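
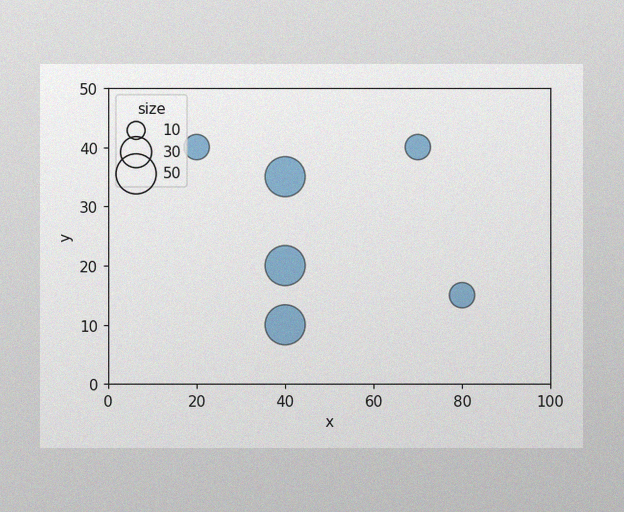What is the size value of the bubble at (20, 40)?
20

The image has some photo noise and uneven lighting. Matching the bubble at (20, 40) against the size legend gives 20.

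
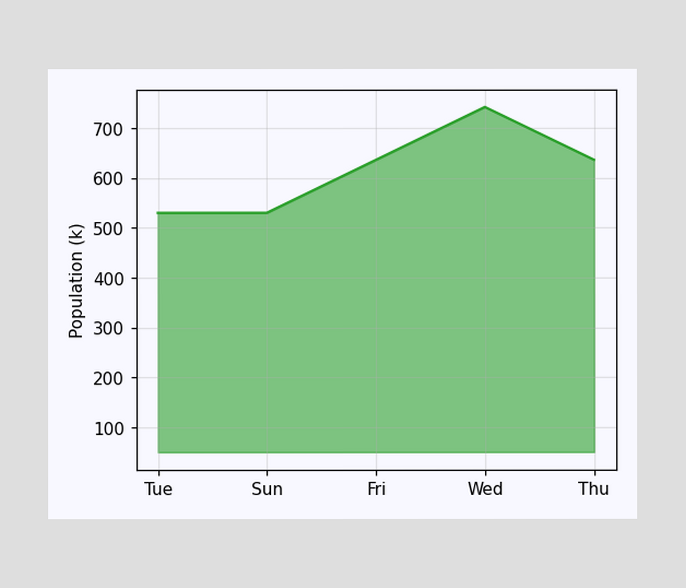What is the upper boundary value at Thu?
636k

At Thu the upper boundary is at 636k.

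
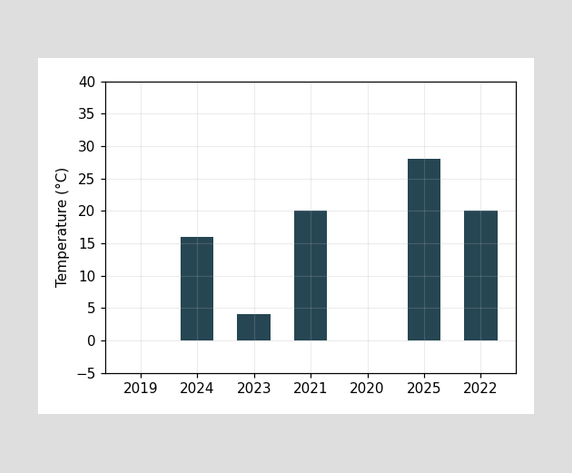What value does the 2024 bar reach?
Reading along the chart's y-axis, the 2024 bar reaches 16°C.

16°C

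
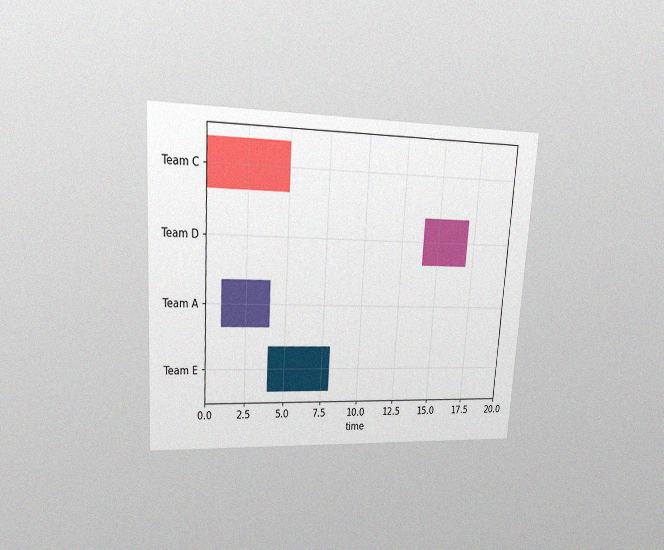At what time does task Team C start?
0

The chart is tilted about 4° clockwise and viewed at a slight angle, with some photo noise. The Team C bar begins at t=0.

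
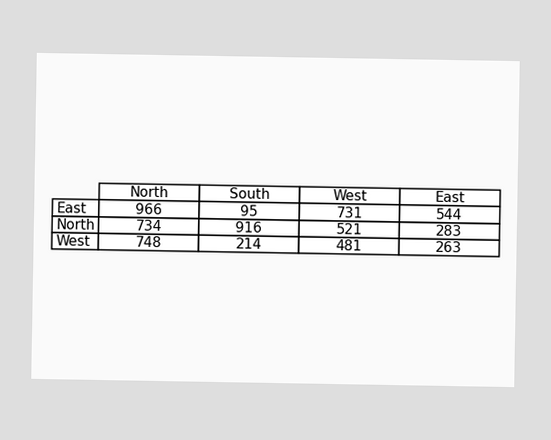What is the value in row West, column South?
The (West, South) cell reads 214.

214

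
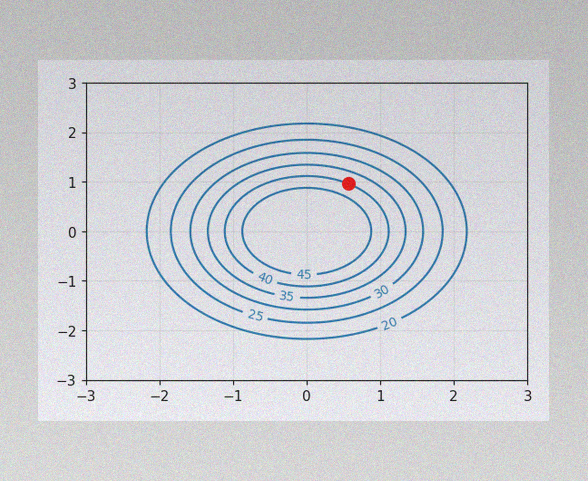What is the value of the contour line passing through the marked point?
40

The image has some photo noise and uneven lighting. The marked point sits on the contour labelled 40.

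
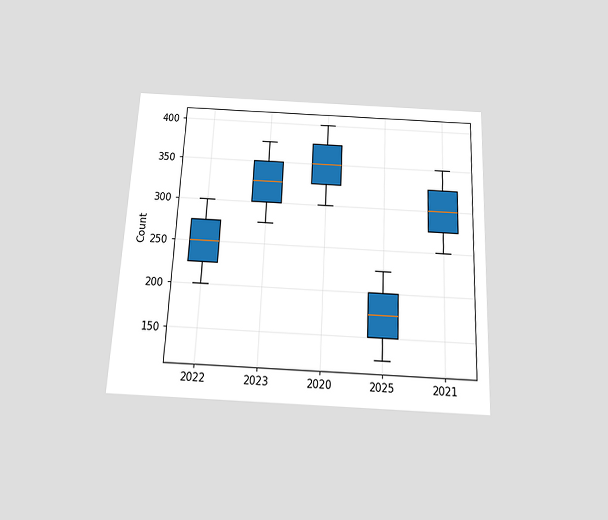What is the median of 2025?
175

The chart is tilted about 3° clockwise and viewed slightly from below. The median line in the 2025 box sits at 175.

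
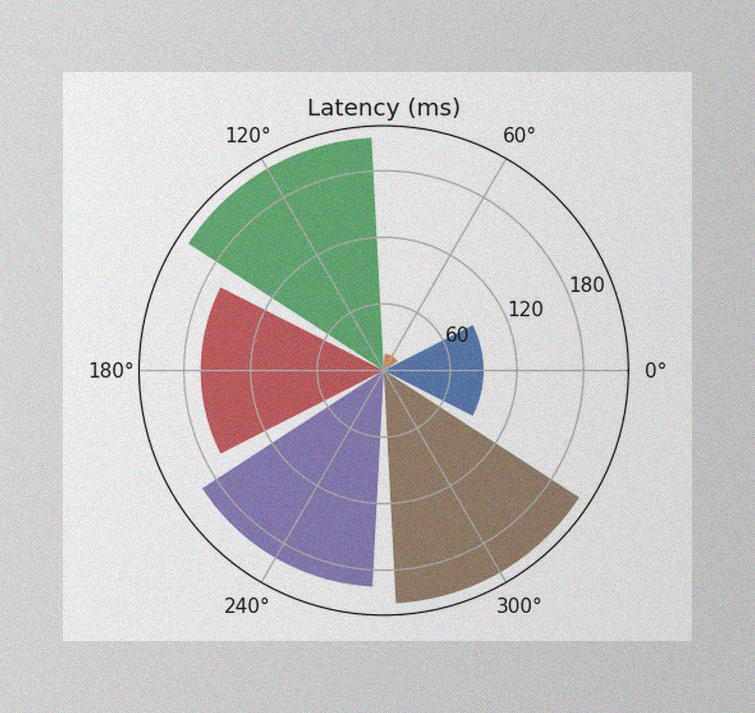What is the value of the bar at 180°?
165ms

The image has some photo noise and uneven lighting. The bar at 180° reaches 165ms on the radial axis.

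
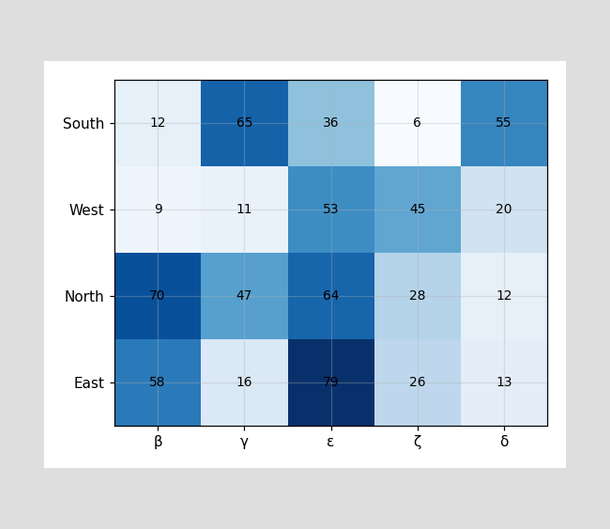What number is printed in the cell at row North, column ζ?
The (North, ζ) cell reads 28.

28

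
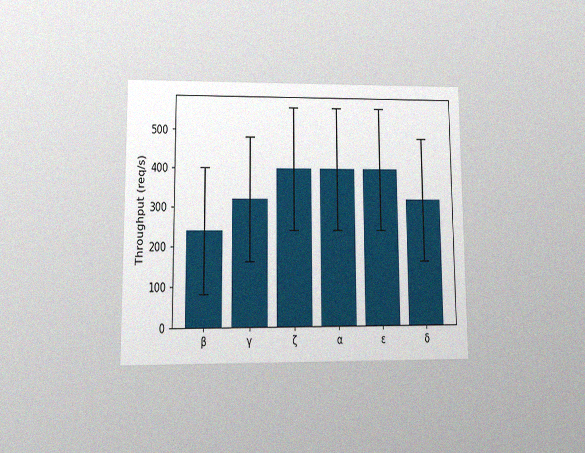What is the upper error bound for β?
The chart is viewed at a slight angle, with some photo noise. The β bar's upper whisker reaches 400req/s.

400req/s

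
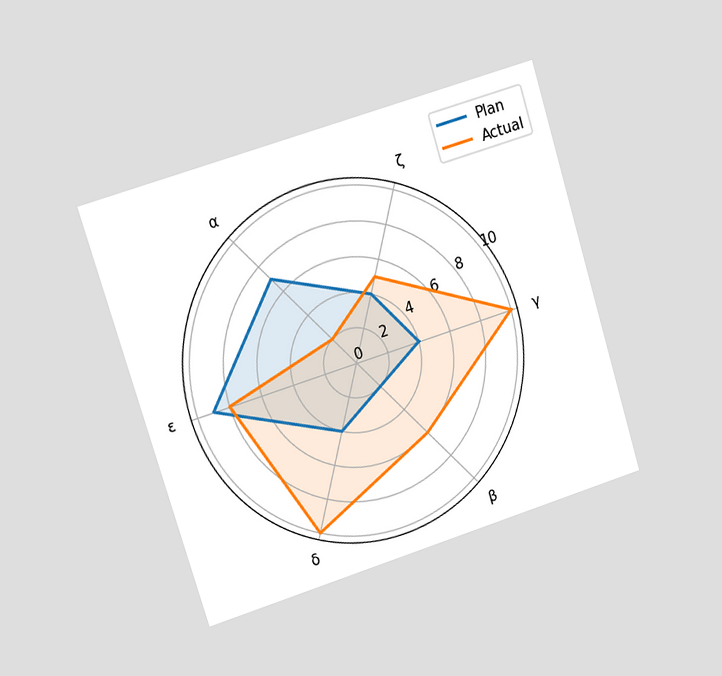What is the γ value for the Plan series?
The chart is tilted about 17° counter-clockwise and viewed slightly from the left. On the γ axis, Plan reaches 4.

4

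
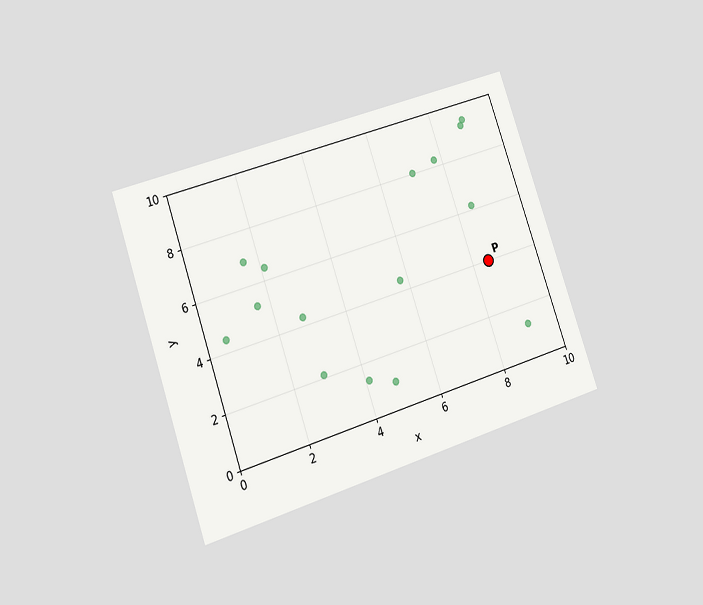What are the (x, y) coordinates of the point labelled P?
The chart is tilted about 19° counter-clockwise and viewed at a slight angle. Following the gridlines from P to each axis, P sits at (8.5, 4).

(8.5, 4)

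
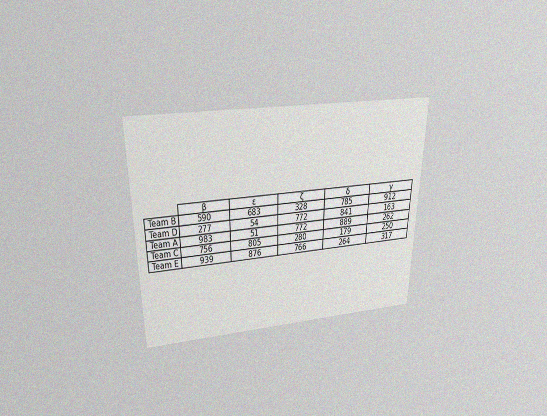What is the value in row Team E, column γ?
The chart is viewed slightly from above, with some photo noise. The (Team E, γ) cell reads 317.

317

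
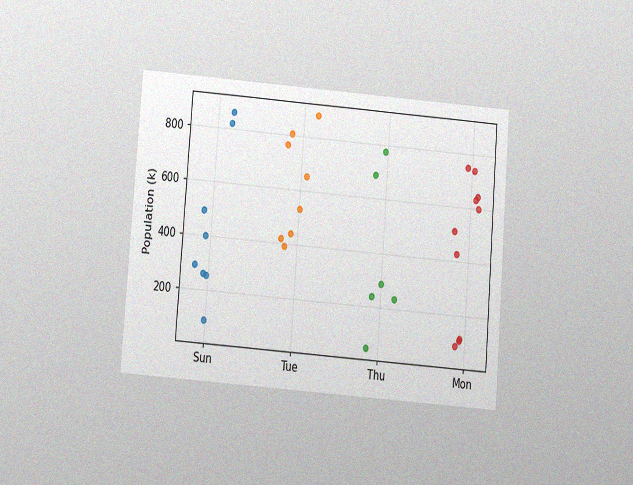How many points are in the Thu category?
6

The chart is tilted about 4° clockwise and viewed slightly from below, with some photo noise. Counting the markers in the Thu column gives 6.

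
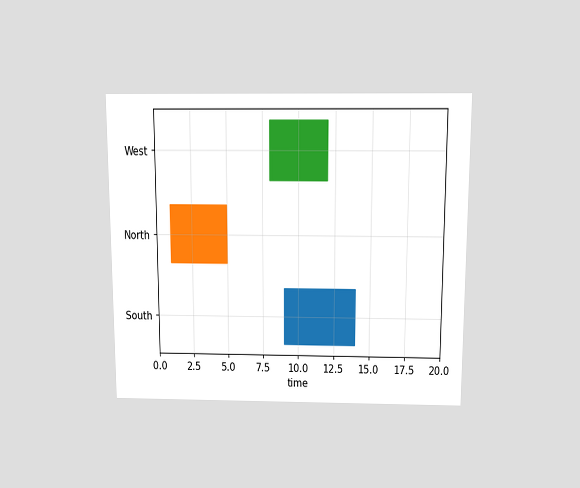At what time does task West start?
The chart is viewed slightly from above. The West bar begins at t=8.

8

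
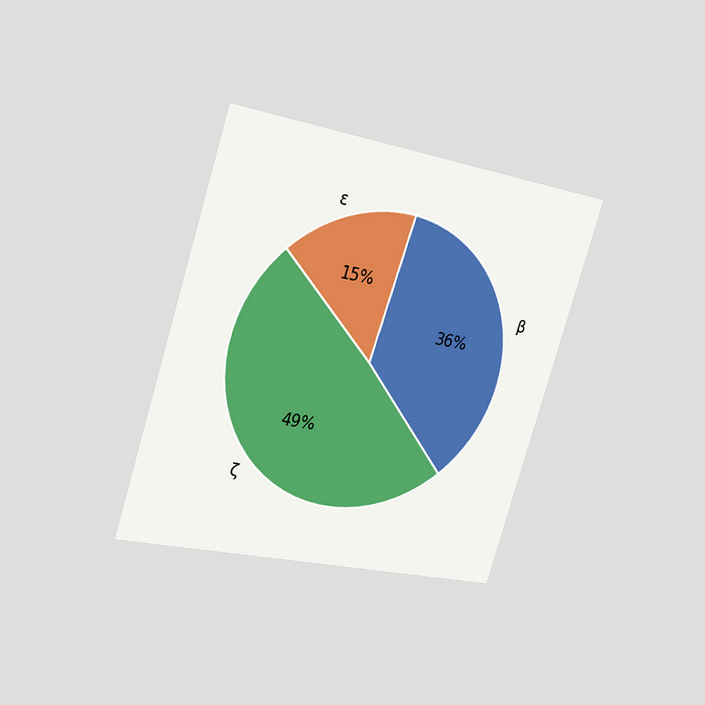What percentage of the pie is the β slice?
36%

The chart is tilted about 17° clockwise and viewed slightly from the left. The β slice takes up 36% of the pie.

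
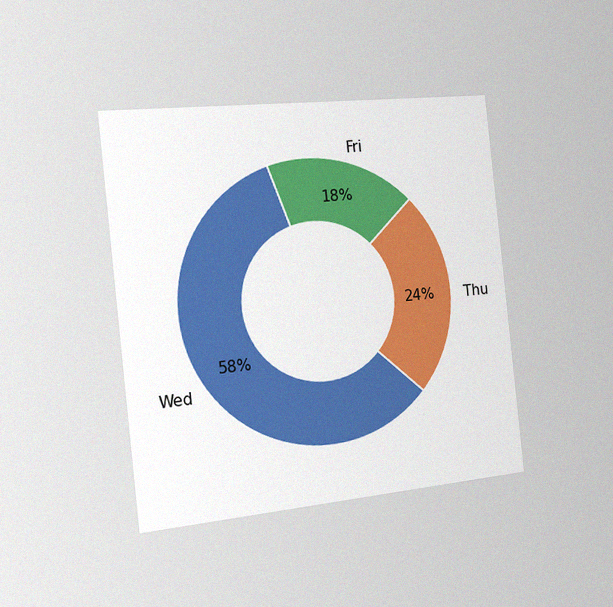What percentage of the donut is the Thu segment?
The chart is tilted about 6° counter-clockwise and viewed slightly from the left, with some photo noise. The Thu segment takes up 24% of the ring.

24%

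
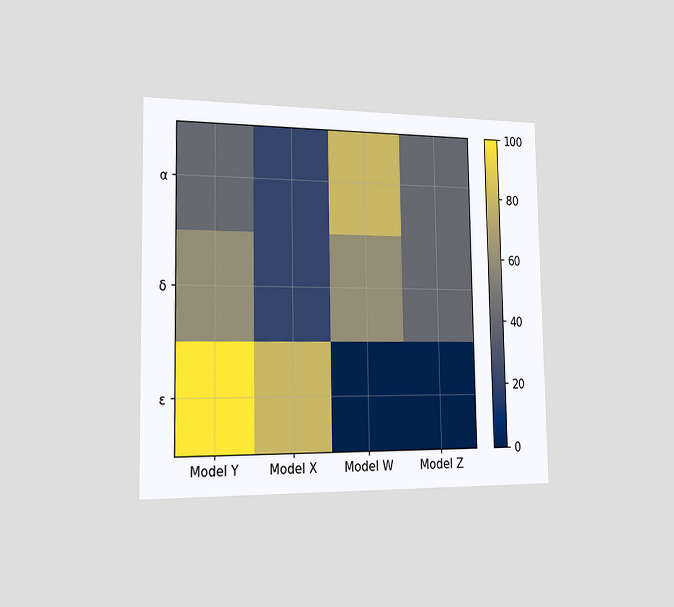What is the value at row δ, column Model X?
20

The chart is viewed slightly from the left. Matching cell (δ, Model X) against the colorbar gives 20.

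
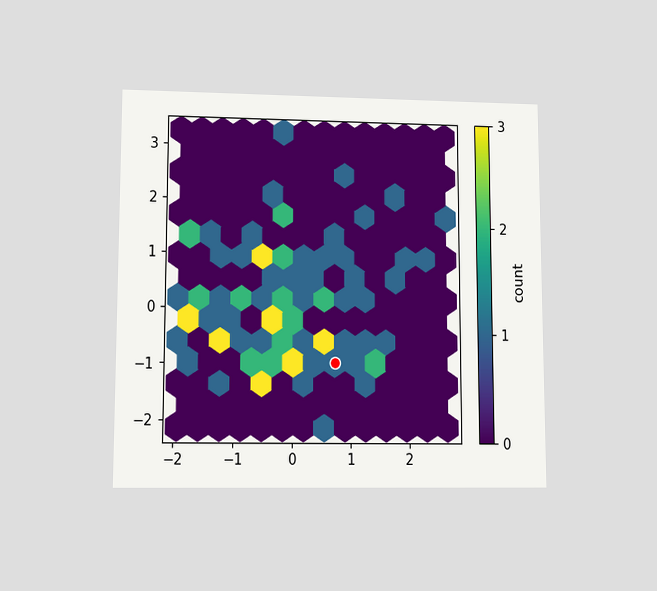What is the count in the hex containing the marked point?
The chart is viewed at a slight angle. The marked hex reads 1 on the colorbar.

1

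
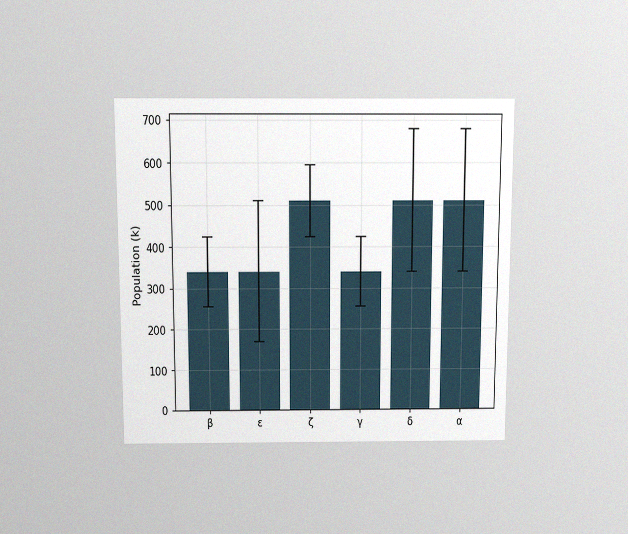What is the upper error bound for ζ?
The chart is viewed slightly from above, with some photo noise. The ζ bar's upper whisker reaches 595k.

595k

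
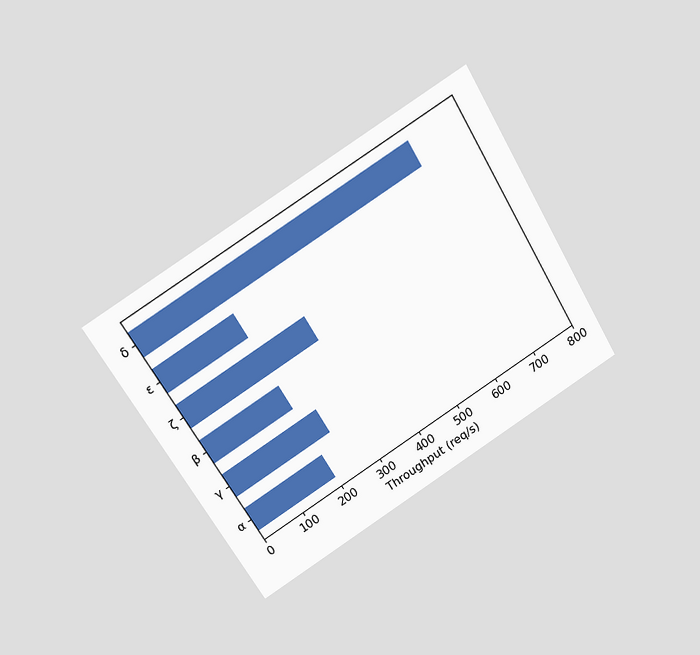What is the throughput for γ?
240req/s

The chart is tilted about 31° counter-clockwise and viewed at a slight angle. Reading along the chart's x-axis, the γ bar reaches 240req/s.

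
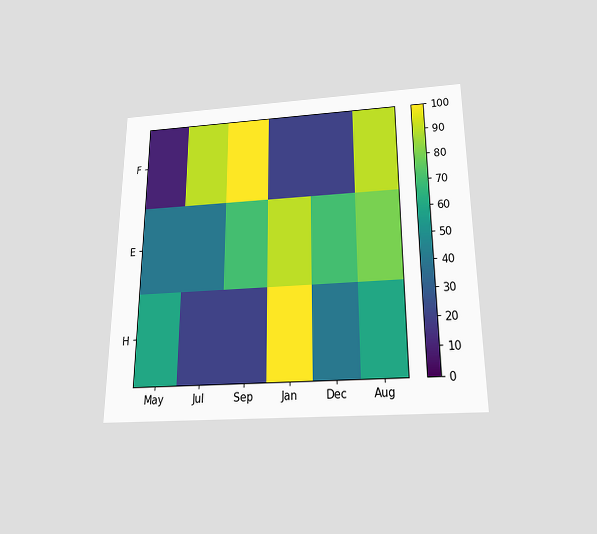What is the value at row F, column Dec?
20

The chart is viewed slightly from below. Matching cell (F, Dec) against the colorbar gives 20.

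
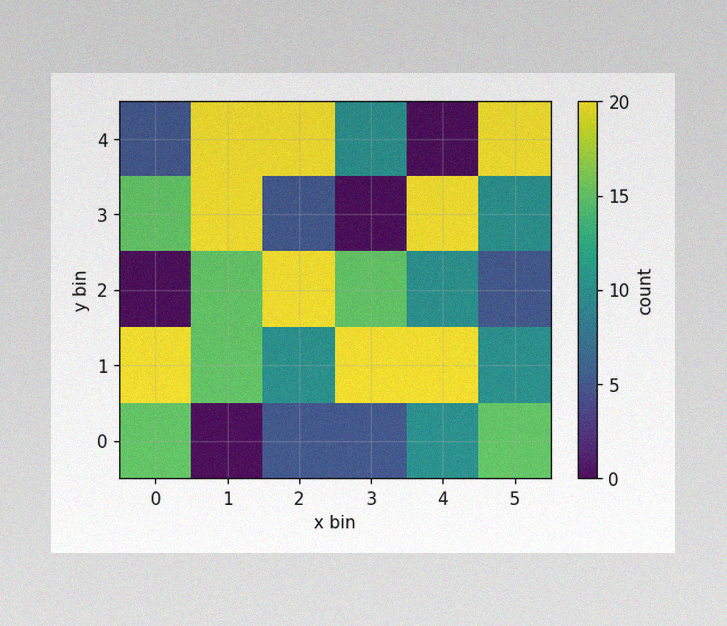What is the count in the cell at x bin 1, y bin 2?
The image has some photo noise and uneven lighting. Matching the cell (1, 2) against the colorbar gives 15.

15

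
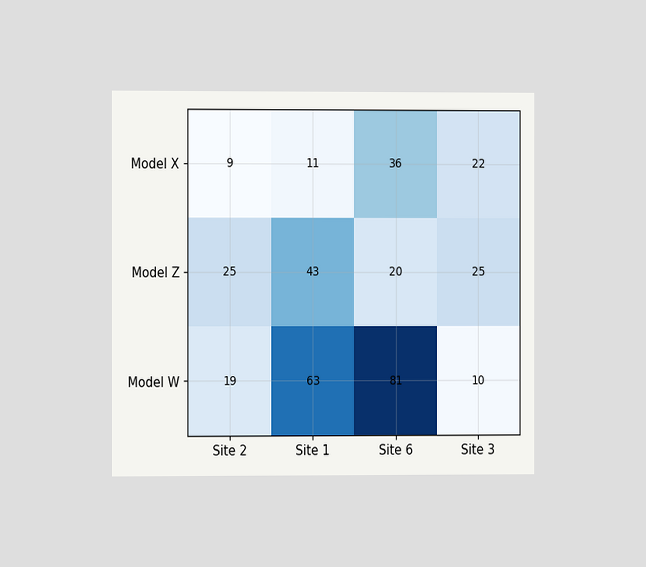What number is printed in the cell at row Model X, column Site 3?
22

The chart is viewed at a slight angle. The (Model X, Site 3) cell reads 22.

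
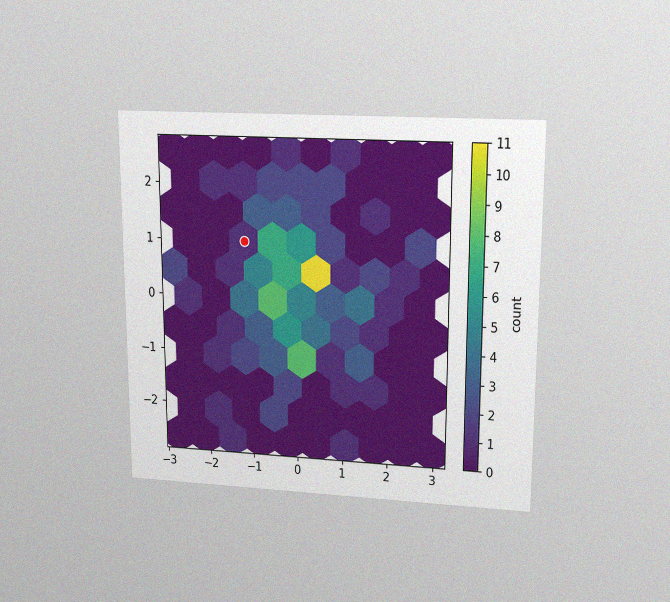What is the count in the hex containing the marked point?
1

The chart is viewed at a slight angle, with some photo noise. The marked hex reads 1 on the colorbar.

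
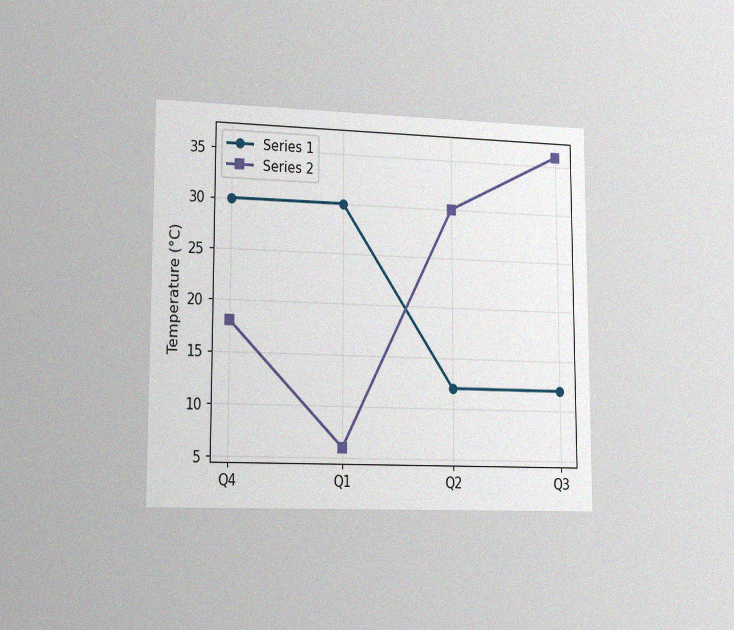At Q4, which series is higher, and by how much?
The chart is viewed slightly from the left, with some photo noise. At Q4, Series 1 sits above the other line by 12°C.

Series 1, by 12°C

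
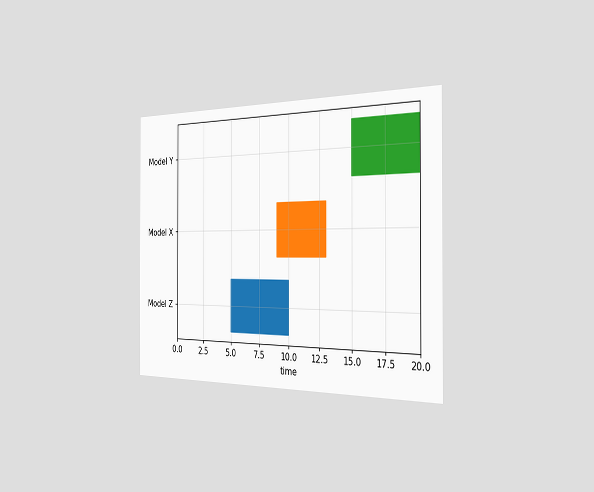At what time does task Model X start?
9

The chart is viewed slightly from the right. The Model X bar begins at t=9.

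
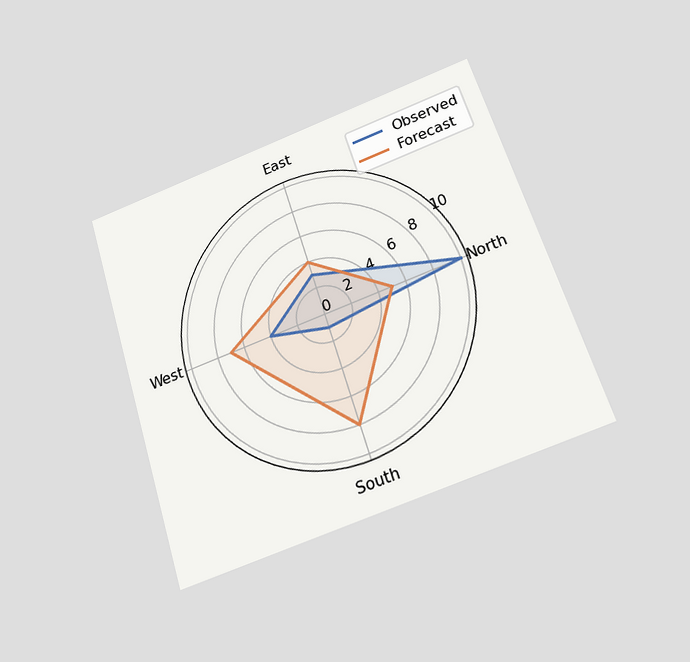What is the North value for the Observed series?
The chart is tilted about 18° counter-clockwise and viewed slightly from below. On the North axis, Observed reaches 10.

10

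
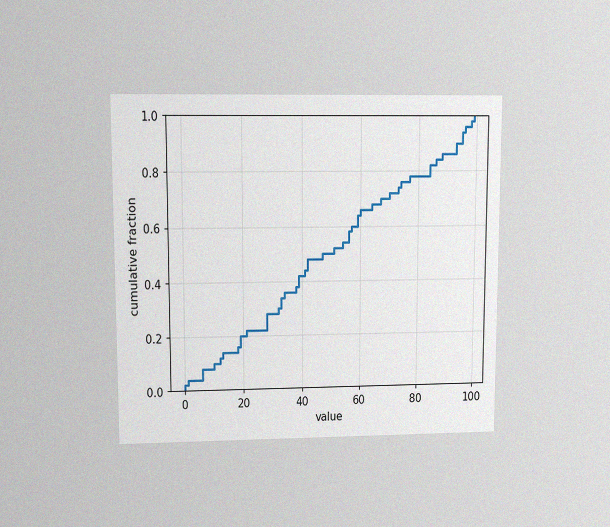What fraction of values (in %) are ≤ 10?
10%

The chart is viewed at a slight angle, with some photo noise. At x=10 the ECDF step is at 10%.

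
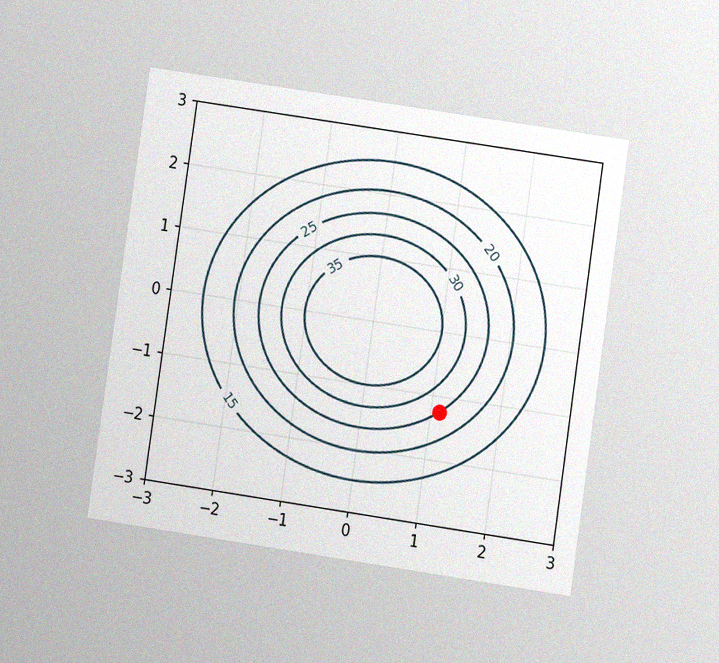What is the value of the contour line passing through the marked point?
The chart is tilted about 8° clockwise and viewed at a slight angle, with some photo noise. The marked point sits on the contour labelled 25.

25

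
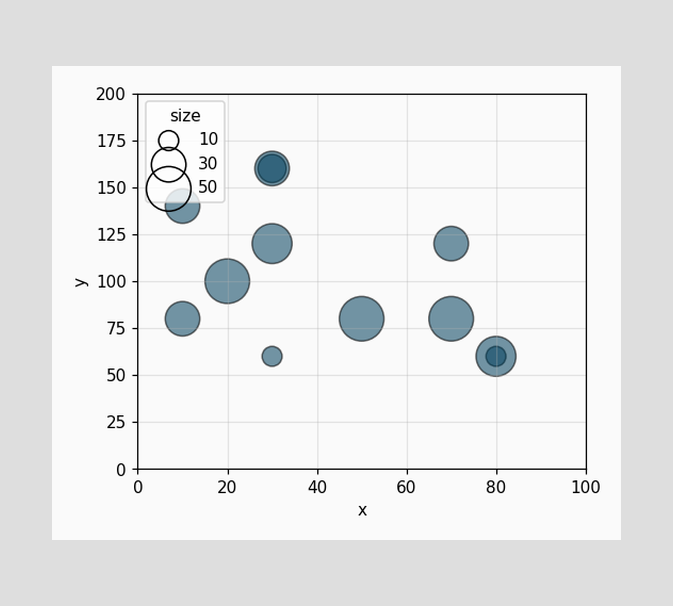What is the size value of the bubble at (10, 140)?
Matching the bubble at (10, 140) against the size legend gives 30.

30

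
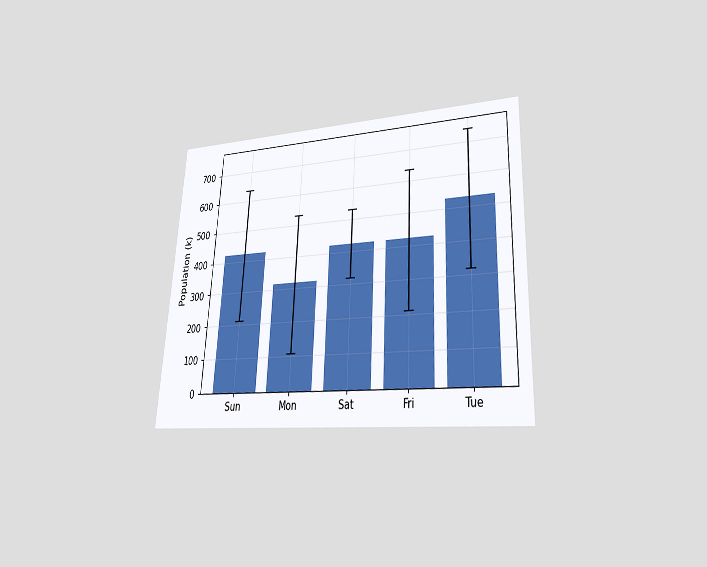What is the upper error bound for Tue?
742k

The chart is tilted about 3° clockwise and viewed at a slight angle. The Tue bar's upper whisker reaches 742k.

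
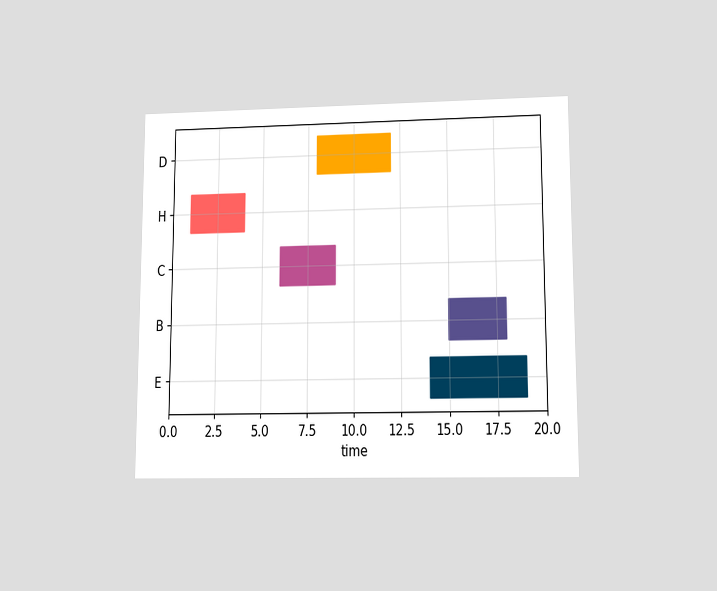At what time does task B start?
15

The chart is viewed at a slight angle. The B bar begins at t=15.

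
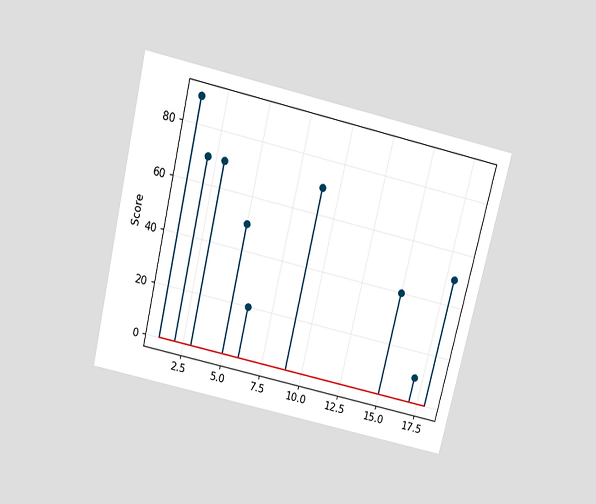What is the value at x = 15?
40

The chart is tilted about 13° clockwise and viewed slightly from above. The stem at x=15 reaches 40.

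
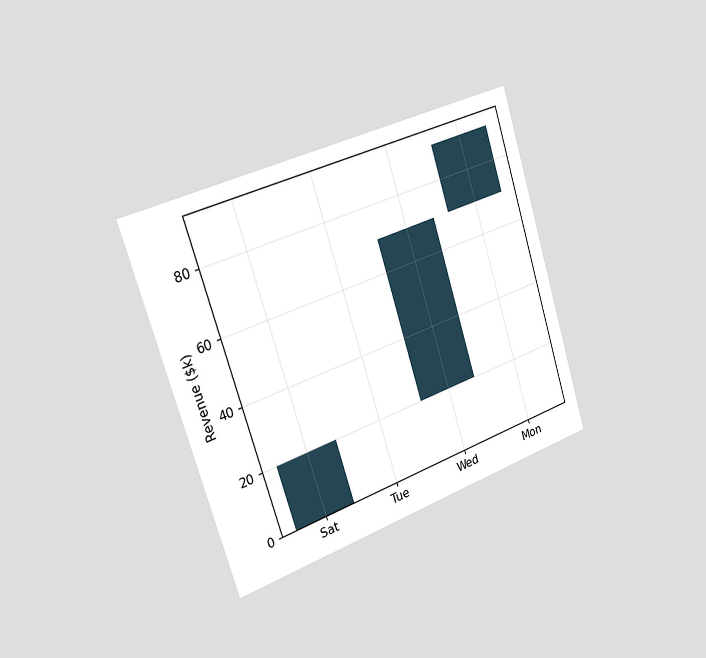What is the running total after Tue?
$20k

The chart is tilted about 18° counter-clockwise and viewed slightly from the left. After Tue the running total reaches $20k.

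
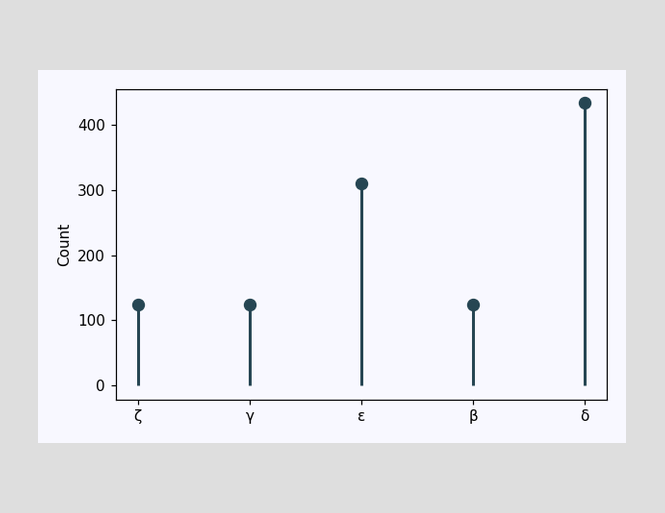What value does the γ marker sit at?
124

The γ marker sits at 124.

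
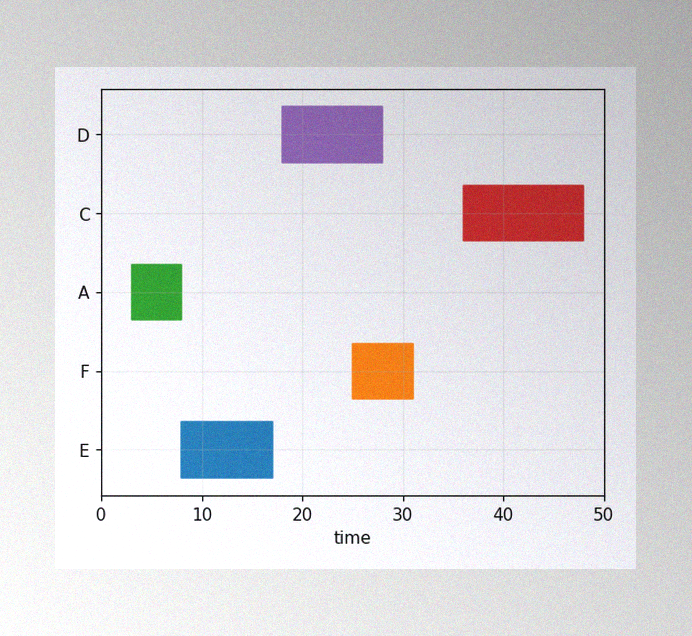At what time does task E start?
8

The image has some photo noise and uneven lighting. The E bar begins at t=8.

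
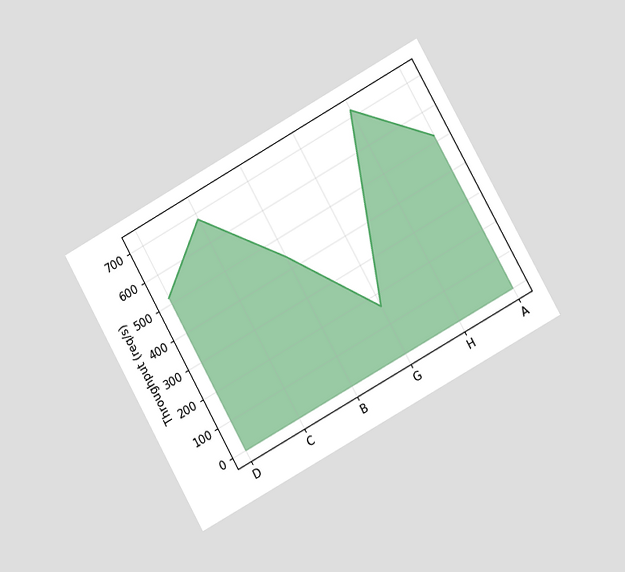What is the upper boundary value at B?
440req/s

The chart is tilted about 29° counter-clockwise and viewed slightly from the right. At B the upper boundary is at 440req/s.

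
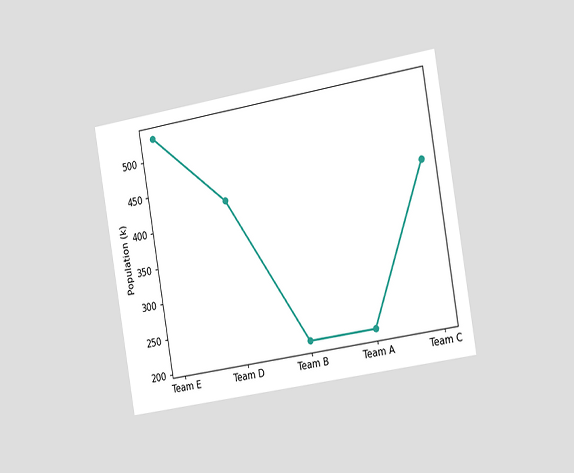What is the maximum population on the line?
530k

The chart is tilted about 10° counter-clockwise and viewed slightly from the right. The highest point is at Team E, and reading across to the y-axis gives 530k.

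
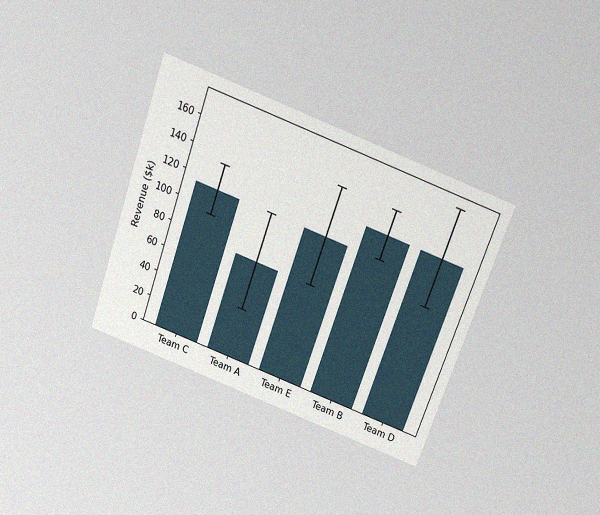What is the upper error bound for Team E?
The chart is tilted about 20° clockwise and viewed slightly from above, with some photo noise. The Team E bar's upper whisker reaches $152k.

$152k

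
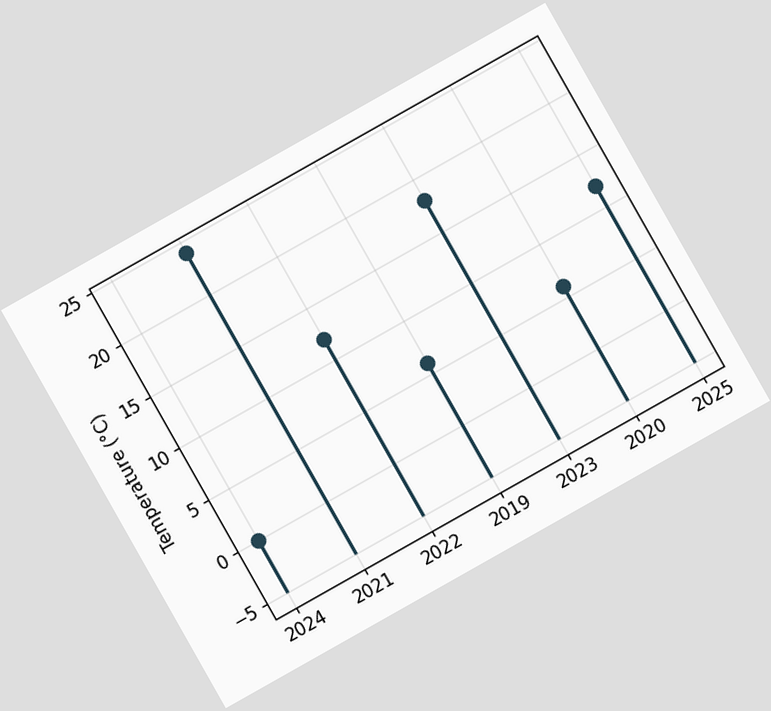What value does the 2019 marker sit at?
6°C

The chart is tilted about 29° counter-clockwise. The 2019 marker sits at 6°C.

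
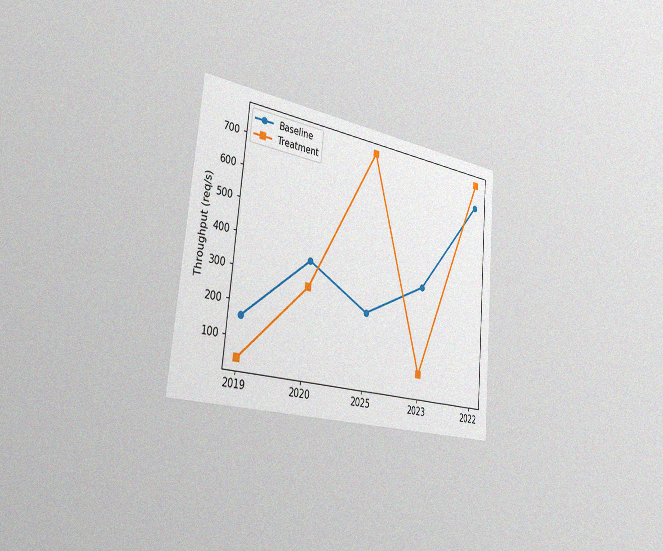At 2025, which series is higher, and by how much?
The chart is tilted about 5° clockwise and viewed slightly from the left, with some photo noise. At 2025, Treatment sits above the other line by 520req/s.

Treatment, by 520req/s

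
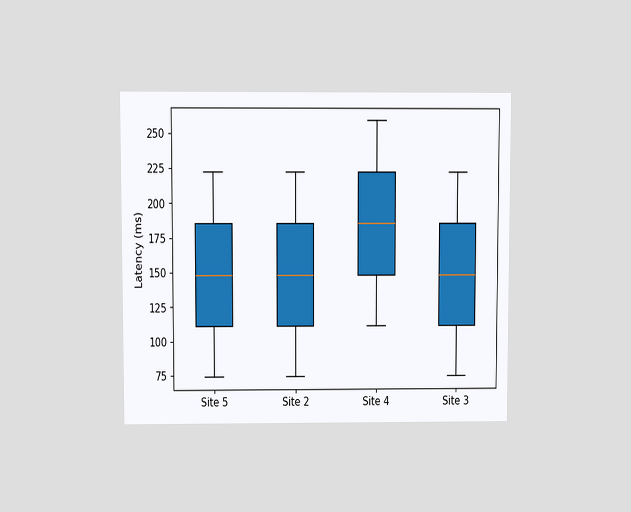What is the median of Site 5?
148ms

The chart is viewed at a slight angle. The median line in the Site 5 box sits at 148ms.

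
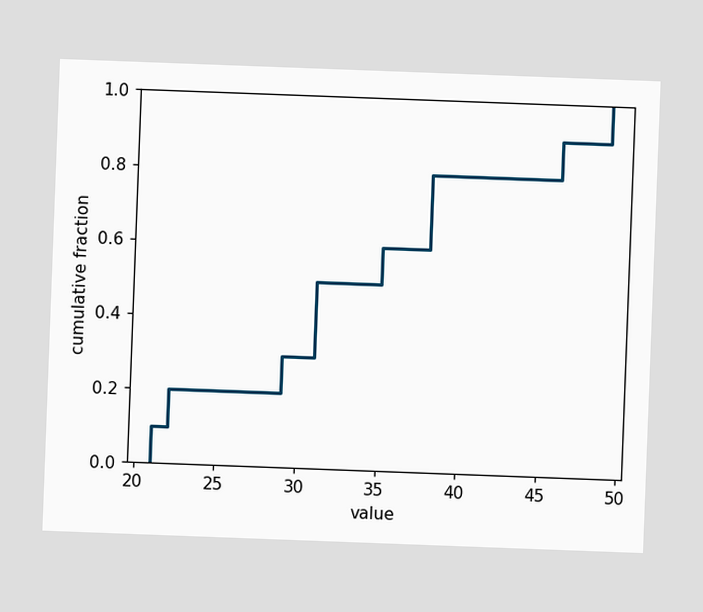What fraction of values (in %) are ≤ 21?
10%

The chart is tilted about 2° clockwise. At x=21 the ECDF step is at 10%.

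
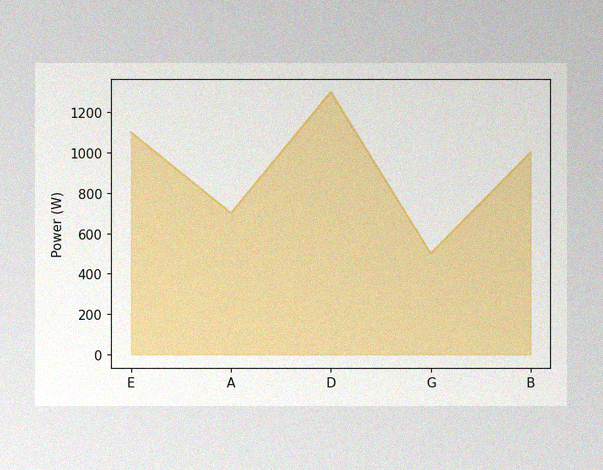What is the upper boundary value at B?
The image has some photo noise and uneven lighting. At B the upper boundary is at 1000W.

1000W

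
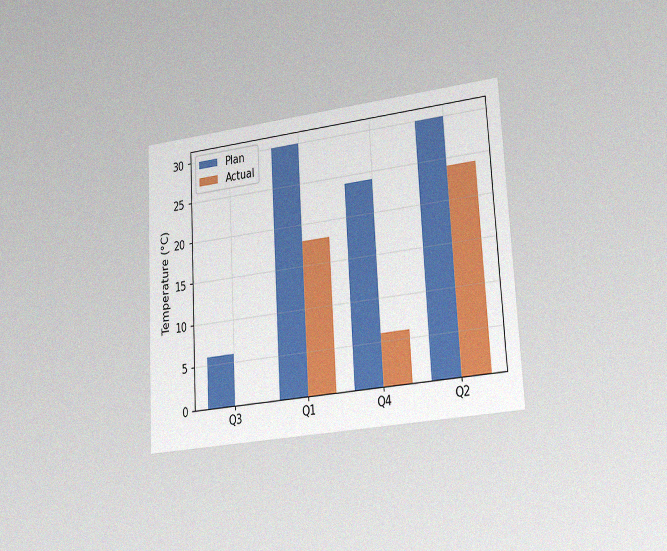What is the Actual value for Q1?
The chart is tilted about 3° counter-clockwise and viewed slightly from the right, with some photo noise. The Actual bar at Q1 reaches 18°C on the y-axis.

18°C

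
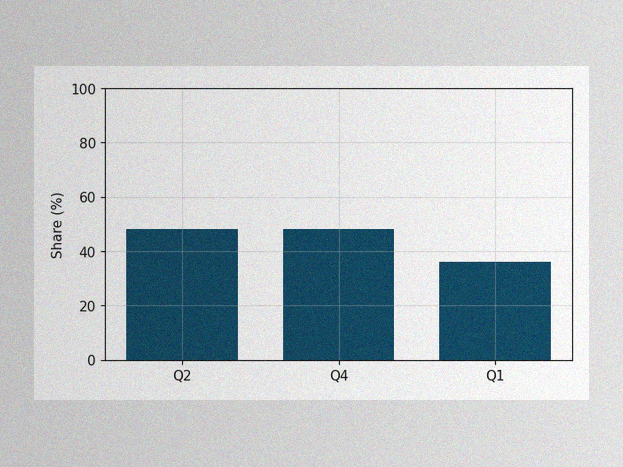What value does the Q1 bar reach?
The image has some photo noise and uneven lighting. Reading along the chart's y-axis, the Q1 bar reaches 36%.

36%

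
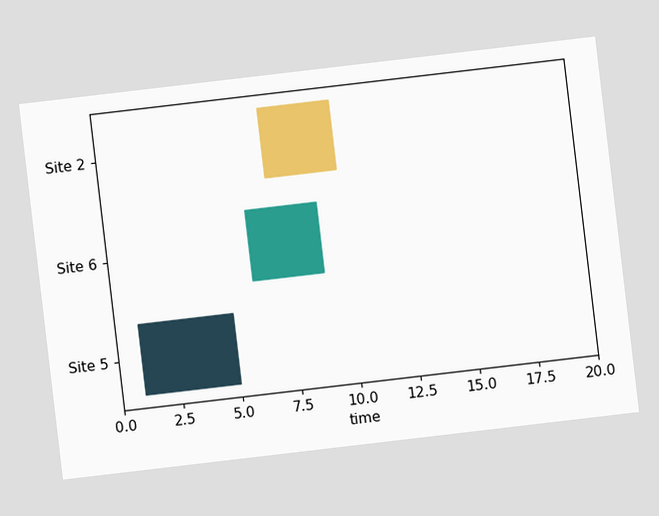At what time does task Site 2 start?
7

The chart is tilted about 7° counter-clockwise. The Site 2 bar begins at t=7.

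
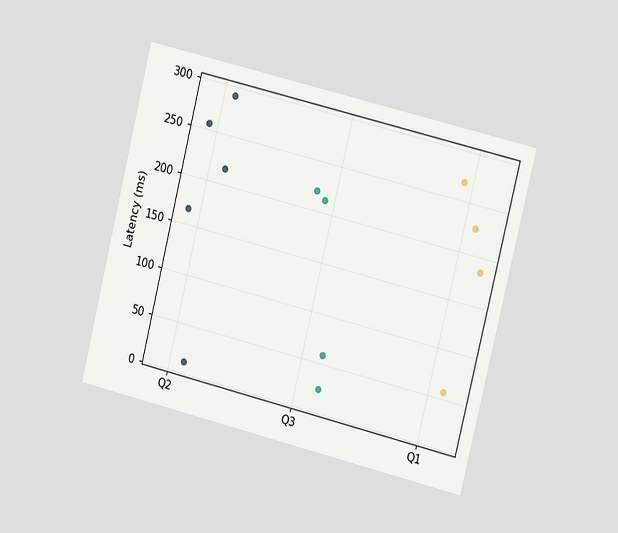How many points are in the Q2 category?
5

The chart is tilted about 14° clockwise and viewed slightly from the right. Counting the markers in the Q2 column gives 5.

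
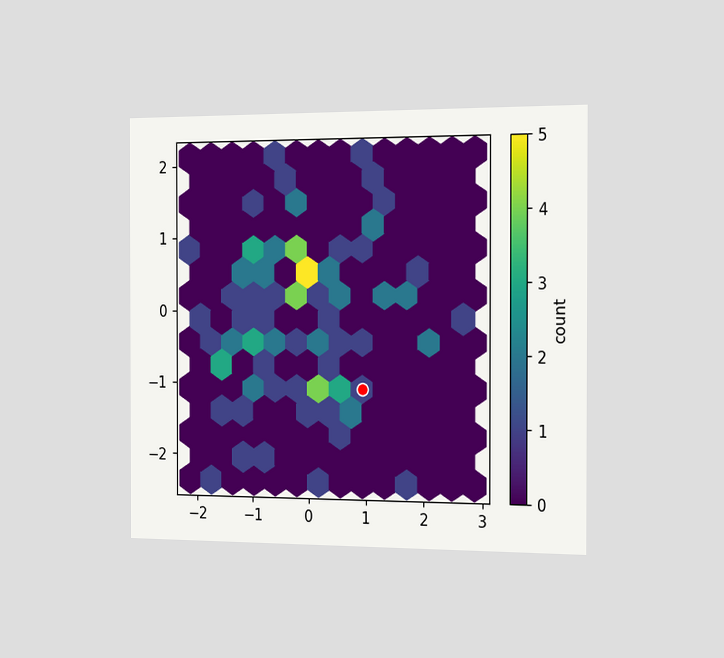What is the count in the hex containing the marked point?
The chart is viewed slightly from the right. The marked hex reads 1 on the colorbar.

1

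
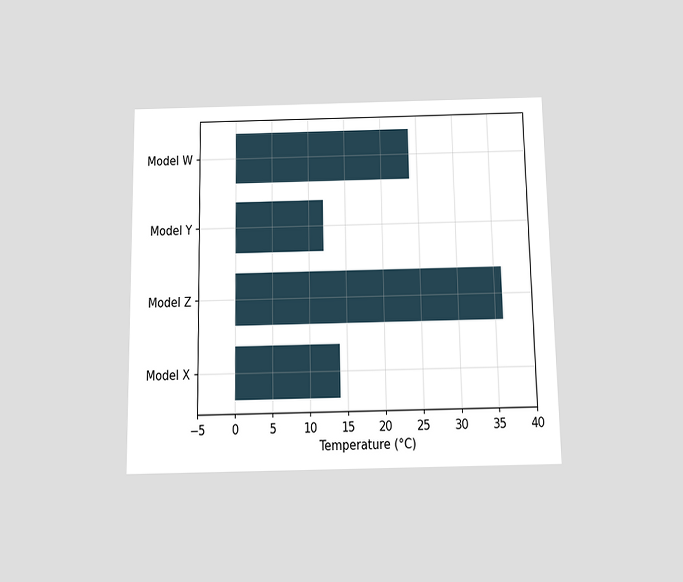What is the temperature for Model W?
The chart is viewed slightly from below. Reading along the chart's x-axis, the Model W bar reaches 24°C.

24°C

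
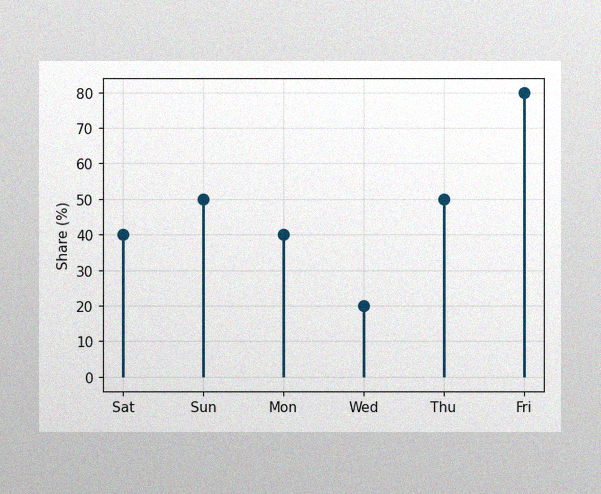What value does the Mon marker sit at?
The image has some photo noise and uneven lighting. The Mon marker sits at 40%.

40%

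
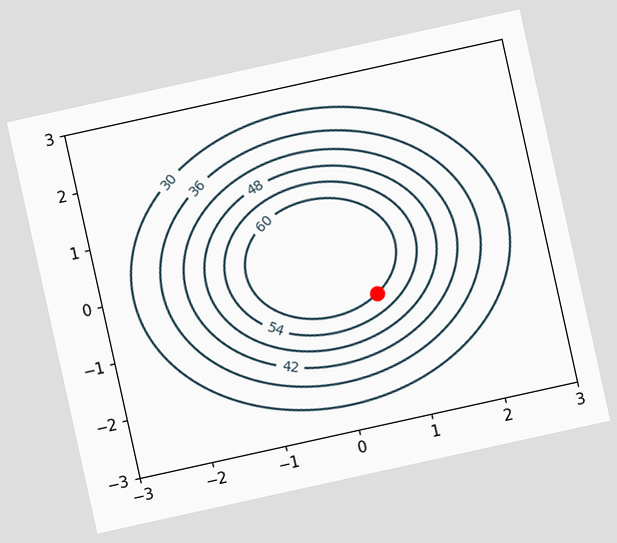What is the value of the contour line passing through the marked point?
The chart is tilted about 12° counter-clockwise. The marked point sits on the contour labelled 60.

60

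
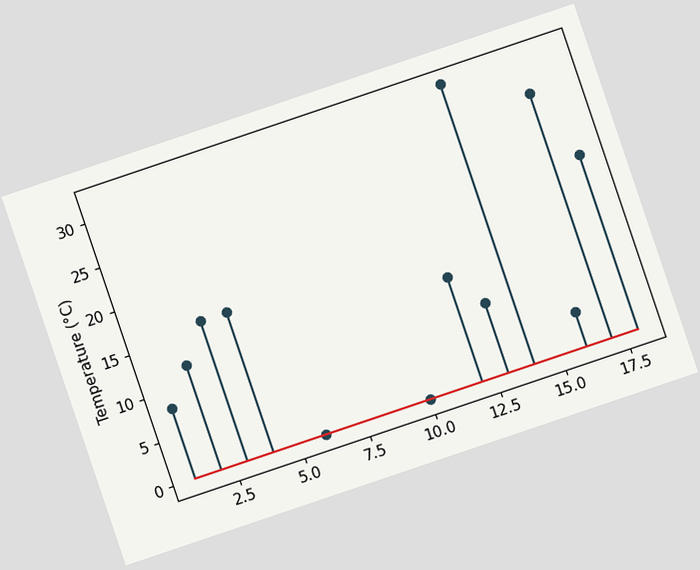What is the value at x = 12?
12°C

The chart is tilted about 19° counter-clockwise. The stem at x=12 reaches 12°C.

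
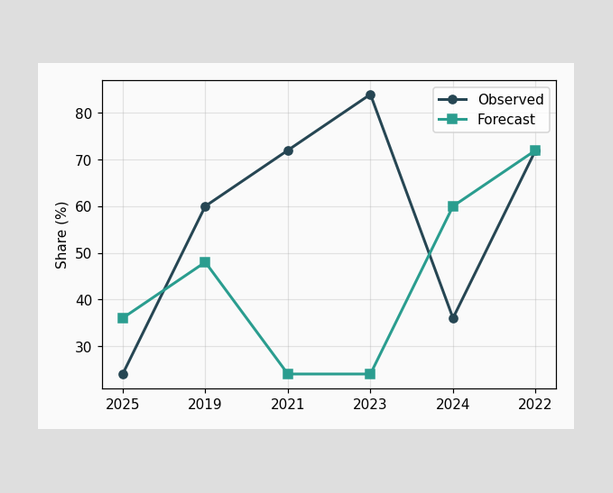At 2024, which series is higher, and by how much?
Forecast, by 24%

At 2024, Forecast sits above the other line by 24%.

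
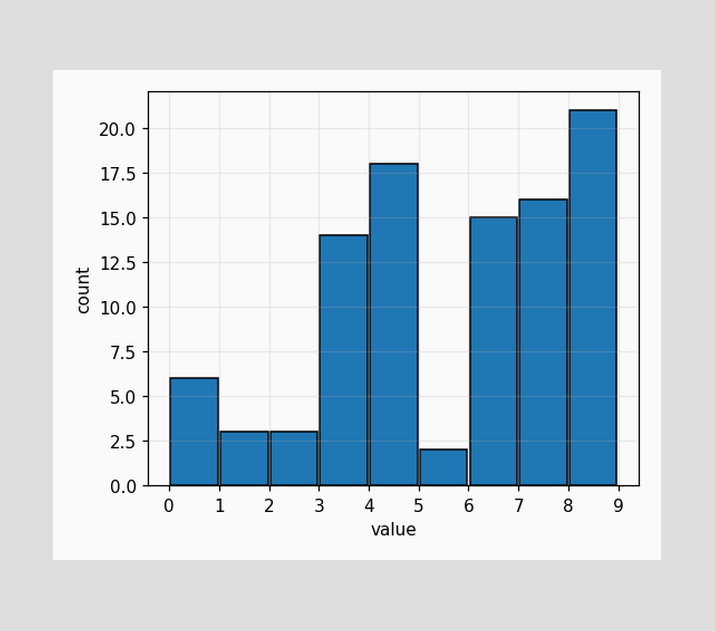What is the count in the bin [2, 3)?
3

The [2, 3) bin has height 3.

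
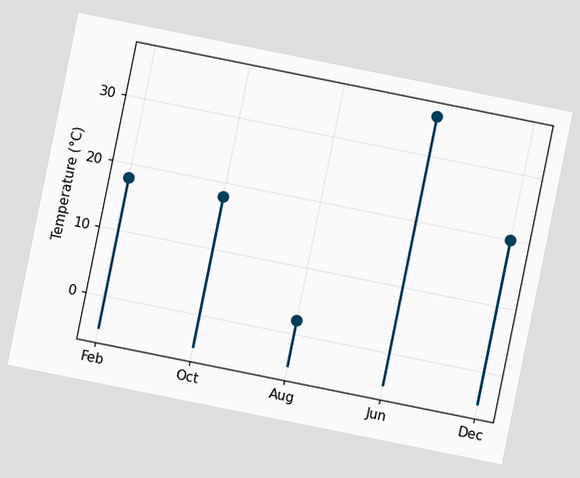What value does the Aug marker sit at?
The chart is tilted about 11° clockwise. The Aug marker sits at 2°C.

2°C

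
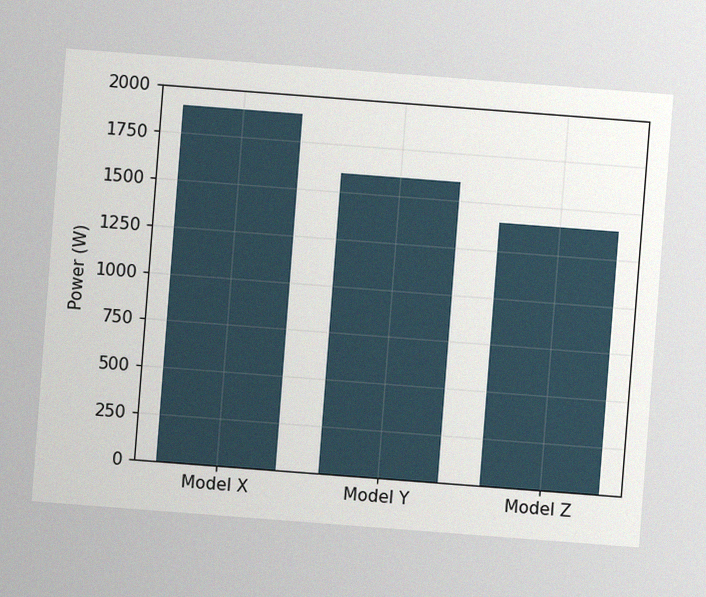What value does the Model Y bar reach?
1600W

The chart is tilted about 4° clockwise, with some photo noise. Reading along the chart's y-axis, the Model Y bar reaches 1600W.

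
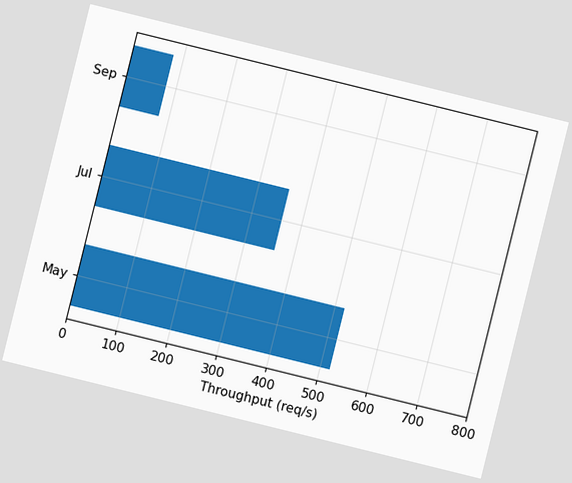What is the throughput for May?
The chart is tilted about 14° clockwise. Reading along the chart's x-axis, the May bar reaches 520req/s.

520req/s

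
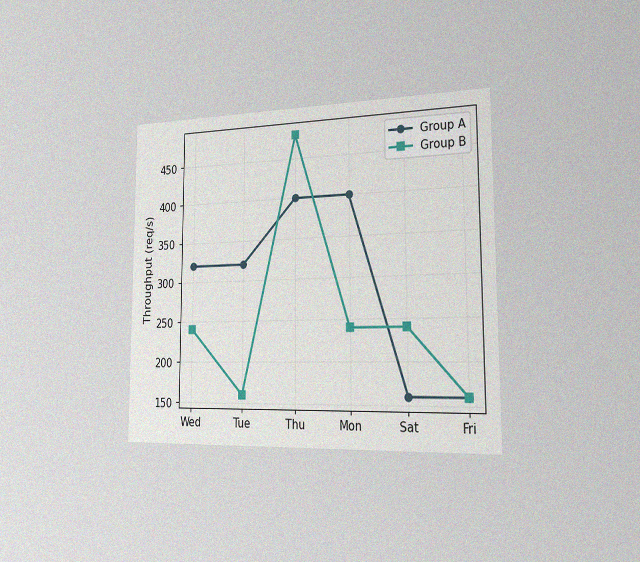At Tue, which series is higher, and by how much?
Group A, by 160req/s

The chart is viewed slightly from the right, with some photo noise. At Tue, Group A sits above the other line by 160req/s.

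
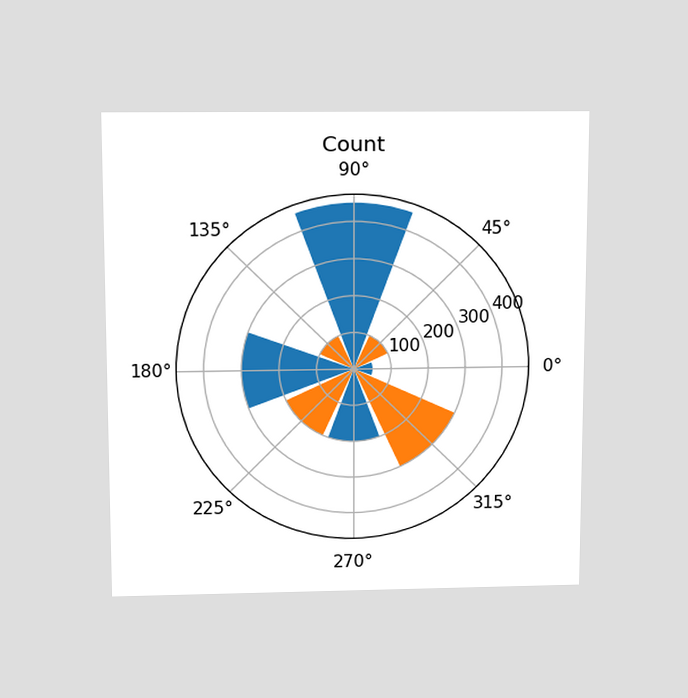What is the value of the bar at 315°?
300

The chart is viewed slightly from above. The bar at 315° reaches 300 on the radial axis.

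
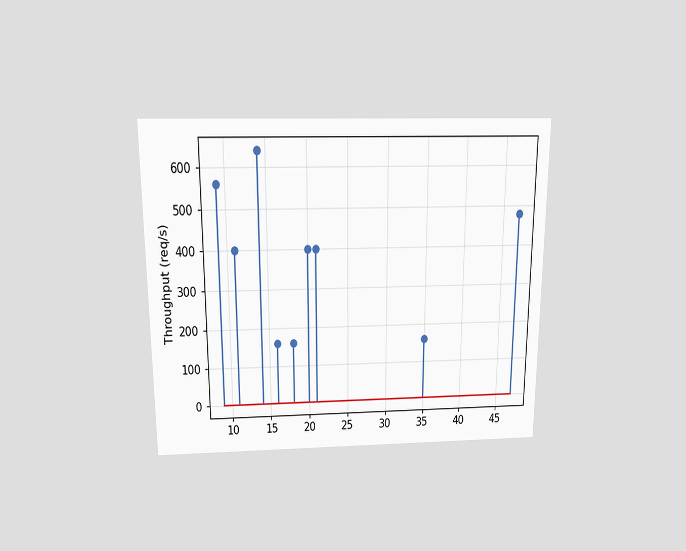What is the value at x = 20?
400req/s

The chart is viewed slightly from above. The stem at x=20 reaches 400req/s.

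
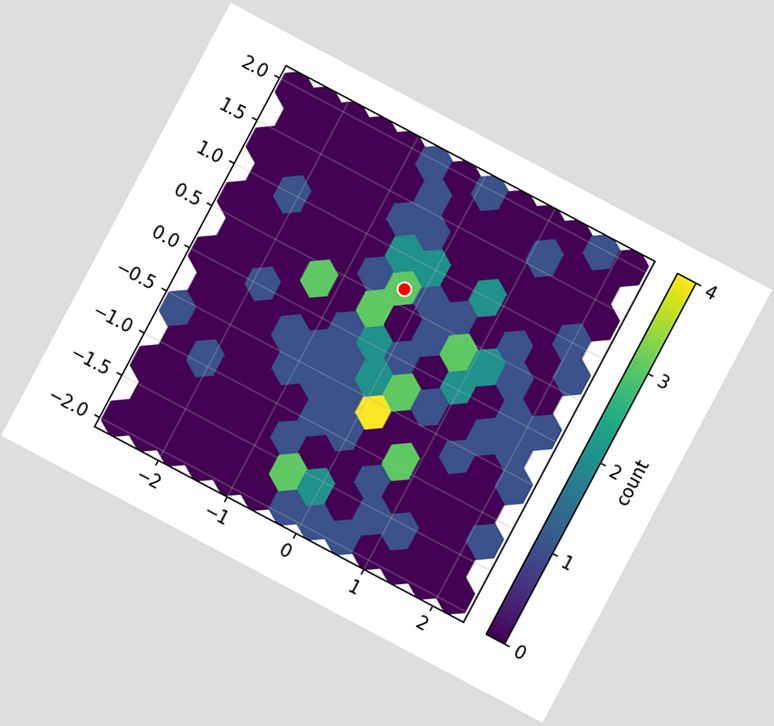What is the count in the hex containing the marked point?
3

The chart is tilted about 28° clockwise. The marked hex reads 3 on the colorbar.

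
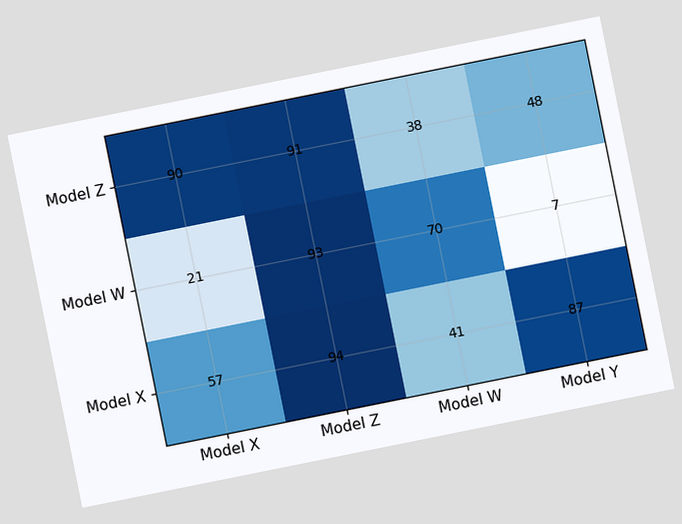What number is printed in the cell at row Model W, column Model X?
The chart is tilted about 11° counter-clockwise. The (Model W, Model X) cell reads 21.

21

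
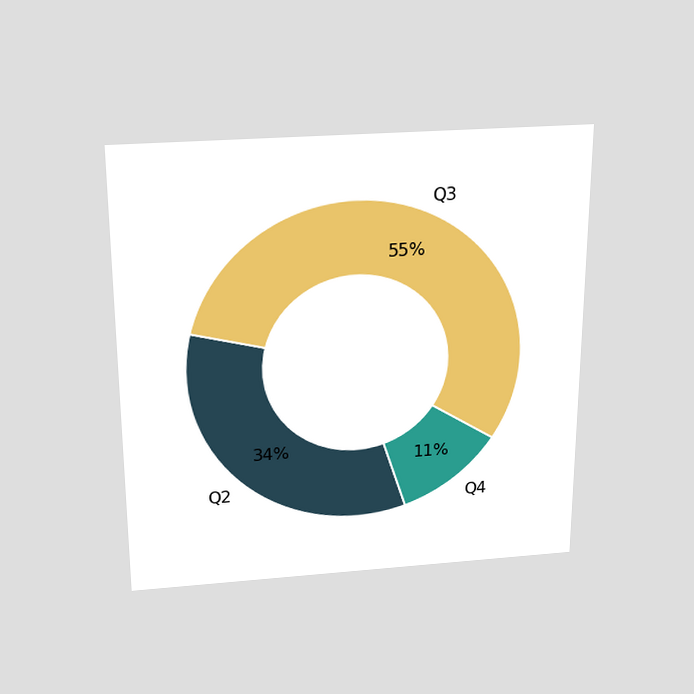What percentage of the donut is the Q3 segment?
55%

The chart is viewed slightly from above. The Q3 segment takes up 55% of the ring.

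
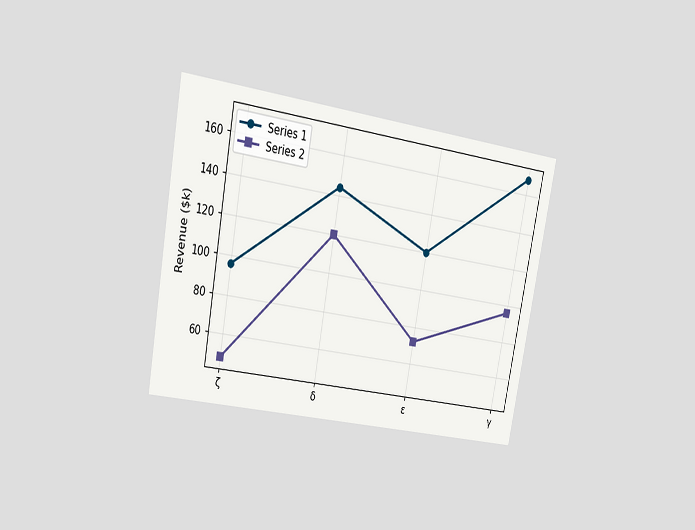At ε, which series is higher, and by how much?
Series 1, by $48k

The chart is tilted about 10° clockwise and viewed at a slight angle. At ε, Series 1 sits above the other line by $48k.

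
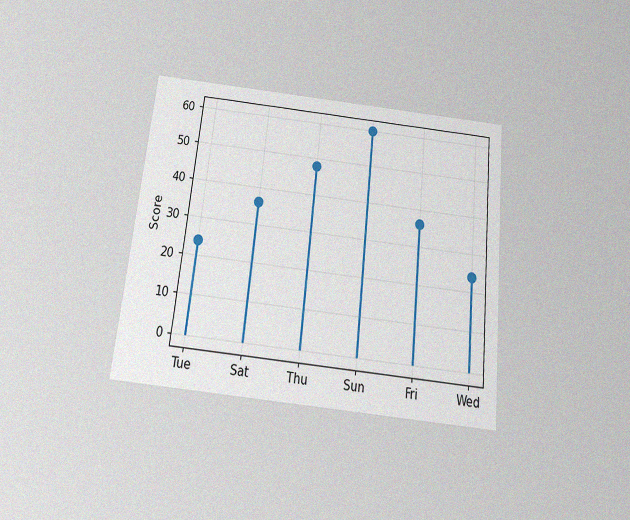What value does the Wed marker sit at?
The chart is tilted about 6° clockwise and viewed slightly from below, with some photo noise. The Wed marker sits at 24.

24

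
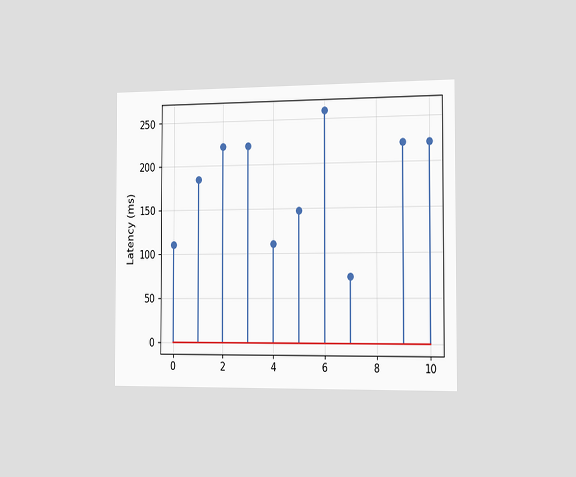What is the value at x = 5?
148ms

The chart is viewed slightly from the right. The stem at x=5 reaches 148ms.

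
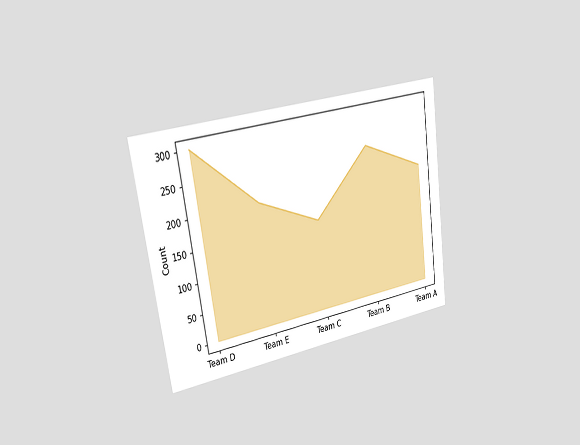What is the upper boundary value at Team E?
The chart is tilted about 8° counter-clockwise and viewed slightly from the left. At Team E the upper boundary is at 200.

200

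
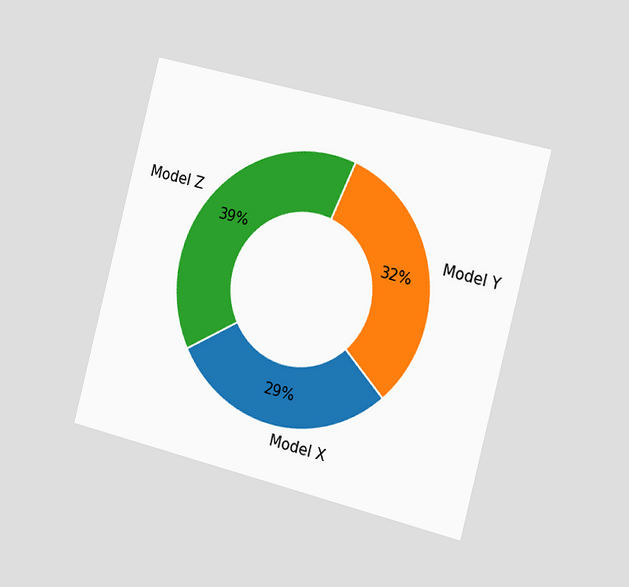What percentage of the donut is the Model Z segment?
39%

The chart is tilted about 14° clockwise and viewed slightly from the right. The Model Z segment takes up 39% of the ring.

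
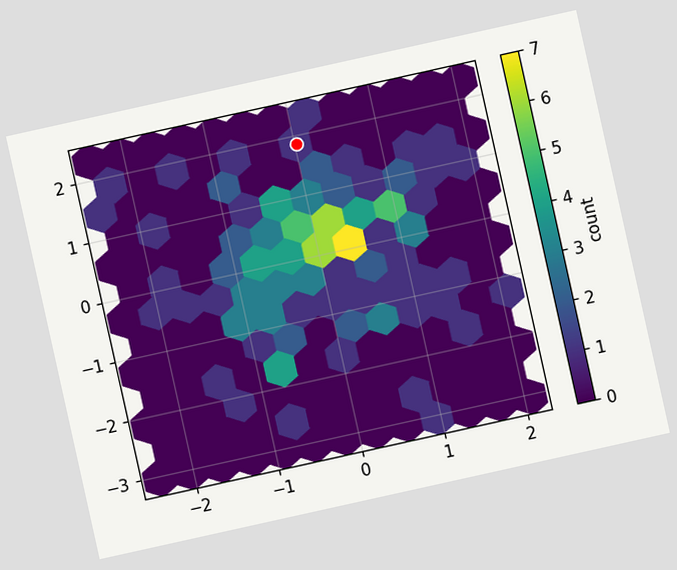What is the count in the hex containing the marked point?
The chart is tilted about 13° counter-clockwise. The marked hex reads 1 on the colorbar.

1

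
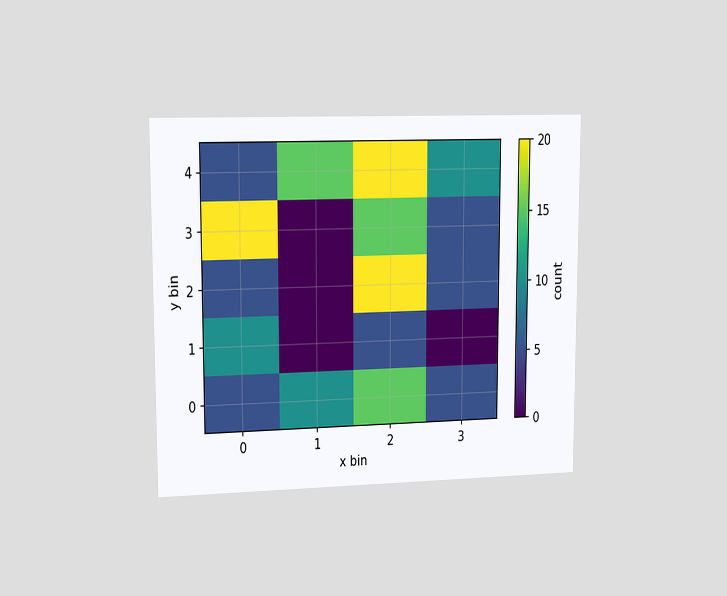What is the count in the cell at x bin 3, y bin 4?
The chart is viewed slightly from the left. Matching the cell (3, 4) against the colorbar gives 10.

10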